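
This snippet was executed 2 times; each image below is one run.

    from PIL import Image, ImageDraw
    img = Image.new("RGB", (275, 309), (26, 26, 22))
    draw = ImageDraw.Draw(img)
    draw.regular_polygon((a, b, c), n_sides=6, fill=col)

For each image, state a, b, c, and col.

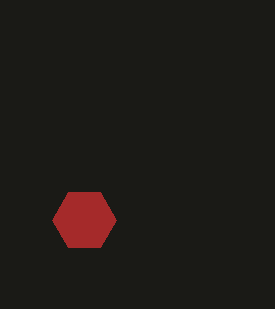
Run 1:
a = 84
b = 220
c = 32
col = 'brown'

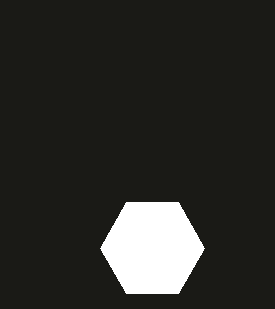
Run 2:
a = 152; b = 248; c = 52; col = 'white'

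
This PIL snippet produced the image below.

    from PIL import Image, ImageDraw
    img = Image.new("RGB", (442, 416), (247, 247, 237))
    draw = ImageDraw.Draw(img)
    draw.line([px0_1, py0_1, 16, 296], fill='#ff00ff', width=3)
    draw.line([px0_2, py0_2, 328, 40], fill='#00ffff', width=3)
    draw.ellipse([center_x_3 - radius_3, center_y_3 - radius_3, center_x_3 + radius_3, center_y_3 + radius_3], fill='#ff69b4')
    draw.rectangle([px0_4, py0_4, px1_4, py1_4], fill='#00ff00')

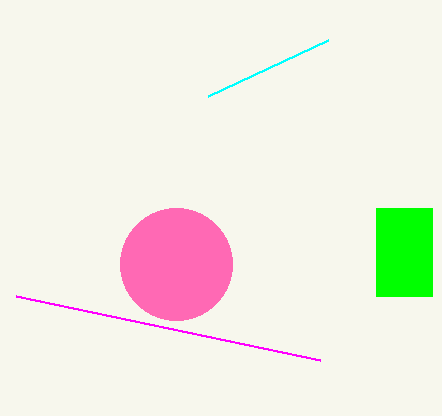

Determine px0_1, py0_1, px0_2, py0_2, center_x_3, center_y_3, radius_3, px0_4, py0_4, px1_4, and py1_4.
px0_1 = 320
py0_1 = 360
px0_2 = 208
py0_2 = 96
center_x_3 = 176
center_y_3 = 264
radius_3 = 56
px0_4 = 376
py0_4 = 208
px1_4 = 432
py1_4 = 296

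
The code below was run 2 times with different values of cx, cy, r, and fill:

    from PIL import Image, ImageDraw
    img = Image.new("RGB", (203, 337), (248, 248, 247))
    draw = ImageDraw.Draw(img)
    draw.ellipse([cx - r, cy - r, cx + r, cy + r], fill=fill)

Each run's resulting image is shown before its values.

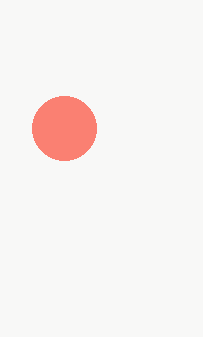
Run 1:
cx = 64
cy = 128
r = 32
fill = 'salmon'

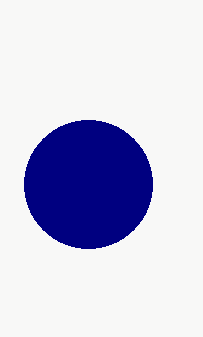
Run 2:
cx = 88, cy = 184, r = 64, fill = 'navy'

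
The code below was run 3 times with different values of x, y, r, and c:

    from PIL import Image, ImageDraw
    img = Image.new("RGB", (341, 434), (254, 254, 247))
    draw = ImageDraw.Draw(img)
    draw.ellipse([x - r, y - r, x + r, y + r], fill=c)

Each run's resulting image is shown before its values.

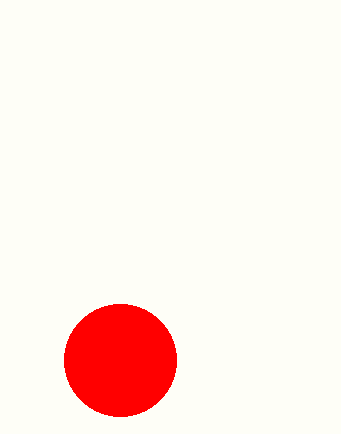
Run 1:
x = 120; y = 360; r = 56; c = 'red'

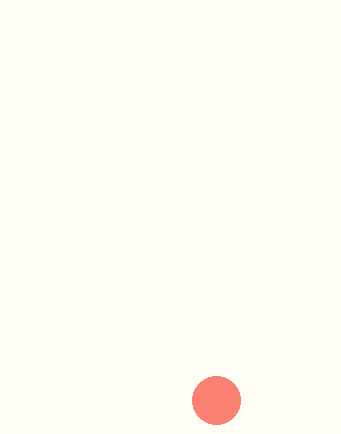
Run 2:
x = 216, y = 400, r = 24, c = 'salmon'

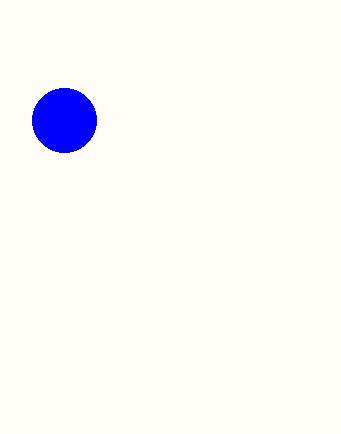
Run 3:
x = 64, y = 120, r = 32, c = 'blue'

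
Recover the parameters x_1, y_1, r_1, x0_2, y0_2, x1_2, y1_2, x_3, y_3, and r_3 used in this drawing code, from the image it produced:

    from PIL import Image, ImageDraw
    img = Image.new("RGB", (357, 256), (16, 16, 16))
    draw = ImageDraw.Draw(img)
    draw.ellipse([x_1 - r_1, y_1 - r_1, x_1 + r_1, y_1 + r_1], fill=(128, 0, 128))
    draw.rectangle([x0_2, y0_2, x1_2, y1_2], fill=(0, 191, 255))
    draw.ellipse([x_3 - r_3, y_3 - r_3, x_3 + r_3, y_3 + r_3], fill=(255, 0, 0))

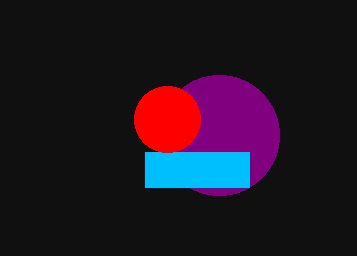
x_1 = 219; y_1 = 135; r_1 = 60; x0_2 = 145; y0_2 = 152; x1_2 = 249; y1_2 = 187; x_3 = 167; y_3 = 119; r_3 = 33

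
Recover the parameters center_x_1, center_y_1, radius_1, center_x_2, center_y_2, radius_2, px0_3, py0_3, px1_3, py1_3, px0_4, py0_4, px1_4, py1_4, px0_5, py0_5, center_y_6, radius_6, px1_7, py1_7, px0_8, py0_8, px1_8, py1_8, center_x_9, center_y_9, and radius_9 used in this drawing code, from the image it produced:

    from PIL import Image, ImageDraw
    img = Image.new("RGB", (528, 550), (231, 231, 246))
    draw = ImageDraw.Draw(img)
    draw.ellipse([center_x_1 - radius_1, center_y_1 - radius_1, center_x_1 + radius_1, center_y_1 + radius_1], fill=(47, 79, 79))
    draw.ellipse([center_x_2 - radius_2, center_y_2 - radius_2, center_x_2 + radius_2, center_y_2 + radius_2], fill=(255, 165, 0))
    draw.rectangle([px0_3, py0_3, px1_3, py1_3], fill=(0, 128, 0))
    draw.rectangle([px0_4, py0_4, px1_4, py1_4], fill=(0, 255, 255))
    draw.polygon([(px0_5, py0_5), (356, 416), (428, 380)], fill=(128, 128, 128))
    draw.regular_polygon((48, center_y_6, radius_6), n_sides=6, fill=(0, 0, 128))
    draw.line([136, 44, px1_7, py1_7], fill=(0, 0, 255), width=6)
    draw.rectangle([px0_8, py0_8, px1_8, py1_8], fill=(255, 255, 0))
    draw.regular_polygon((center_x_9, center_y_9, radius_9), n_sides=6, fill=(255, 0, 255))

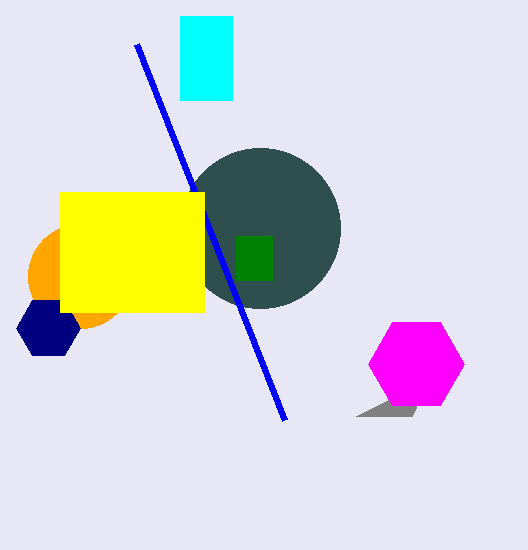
center_x_1 = 260, center_y_1 = 228, radius_1 = 80, center_x_2 = 80, center_y_2 = 276, radius_2 = 52, px0_3 = 236, py0_3 = 236, px1_3 = 272, py1_3 = 280, px0_4 = 180, py0_4 = 16, px1_4 = 232, py1_4 = 100, px0_5 = 412, py0_5 = 416, center_y_6 = 328, radius_6 = 32, px1_7 = 284, py1_7 = 420, px0_8 = 60, py0_8 = 192, px1_8 = 204, py1_8 = 312, center_x_9 = 416, center_y_9 = 364, radius_9 = 48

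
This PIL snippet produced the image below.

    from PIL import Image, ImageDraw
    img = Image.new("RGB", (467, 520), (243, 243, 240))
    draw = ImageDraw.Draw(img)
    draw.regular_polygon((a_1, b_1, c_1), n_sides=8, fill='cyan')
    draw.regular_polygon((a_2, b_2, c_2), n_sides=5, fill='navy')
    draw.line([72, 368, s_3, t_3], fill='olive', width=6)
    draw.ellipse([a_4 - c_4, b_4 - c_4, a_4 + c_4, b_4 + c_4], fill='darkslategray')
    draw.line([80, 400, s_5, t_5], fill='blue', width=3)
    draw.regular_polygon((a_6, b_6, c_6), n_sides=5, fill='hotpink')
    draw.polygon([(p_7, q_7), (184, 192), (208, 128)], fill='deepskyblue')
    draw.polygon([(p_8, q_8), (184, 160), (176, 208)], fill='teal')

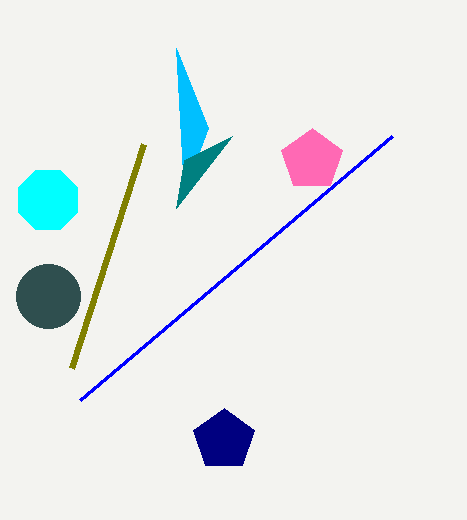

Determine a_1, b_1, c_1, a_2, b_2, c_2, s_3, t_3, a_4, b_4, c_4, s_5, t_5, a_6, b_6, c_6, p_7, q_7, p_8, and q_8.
a_1 = 48; b_1 = 200; c_1 = 32; a_2 = 224; b_2 = 440; c_2 = 32; s_3 = 144; t_3 = 144; a_4 = 48; b_4 = 296; c_4 = 32; s_5 = 392; t_5 = 136; a_6 = 312; b_6 = 160; c_6 = 32; p_7 = 176; q_7 = 48; p_8 = 232; q_8 = 136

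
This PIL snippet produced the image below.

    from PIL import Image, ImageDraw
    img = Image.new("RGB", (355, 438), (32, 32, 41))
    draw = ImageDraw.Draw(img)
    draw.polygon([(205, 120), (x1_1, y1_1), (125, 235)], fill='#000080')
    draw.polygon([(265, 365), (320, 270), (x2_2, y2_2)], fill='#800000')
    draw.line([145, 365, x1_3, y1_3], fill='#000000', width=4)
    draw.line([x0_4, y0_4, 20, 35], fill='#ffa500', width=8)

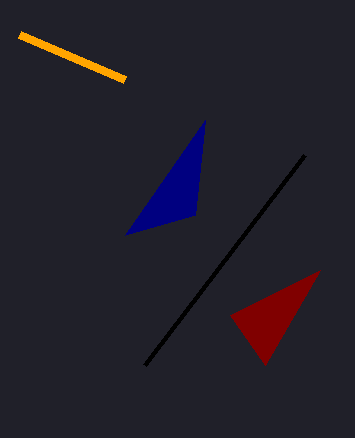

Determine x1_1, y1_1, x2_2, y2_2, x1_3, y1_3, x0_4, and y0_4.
x1_1 = 195, y1_1 = 215, x2_2 = 230, y2_2 = 315, x1_3 = 305, y1_3 = 155, x0_4 = 125, y0_4 = 80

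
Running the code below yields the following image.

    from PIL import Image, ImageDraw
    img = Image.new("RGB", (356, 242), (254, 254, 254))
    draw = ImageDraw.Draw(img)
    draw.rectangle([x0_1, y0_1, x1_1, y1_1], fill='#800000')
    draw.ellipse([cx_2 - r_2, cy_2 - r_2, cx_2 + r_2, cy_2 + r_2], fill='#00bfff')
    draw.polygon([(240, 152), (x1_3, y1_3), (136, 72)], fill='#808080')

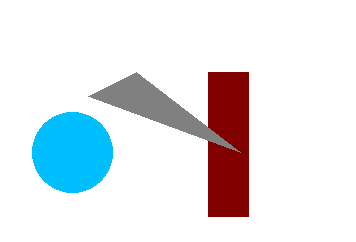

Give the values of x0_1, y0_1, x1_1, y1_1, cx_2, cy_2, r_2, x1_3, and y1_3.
x0_1 = 208; y0_1 = 72; x1_1 = 248; y1_1 = 216; cx_2 = 72; cy_2 = 152; r_2 = 40; x1_3 = 88; y1_3 = 96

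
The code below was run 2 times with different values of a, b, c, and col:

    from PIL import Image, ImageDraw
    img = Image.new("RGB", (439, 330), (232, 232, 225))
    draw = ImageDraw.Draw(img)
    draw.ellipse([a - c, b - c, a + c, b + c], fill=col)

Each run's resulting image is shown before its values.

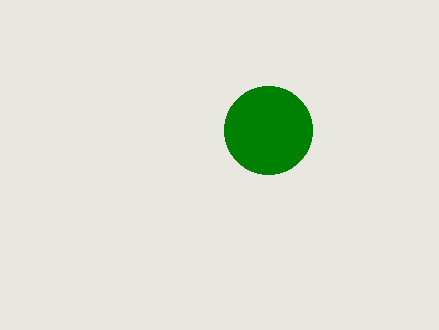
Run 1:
a = 268, b = 130, c = 44, col = 'green'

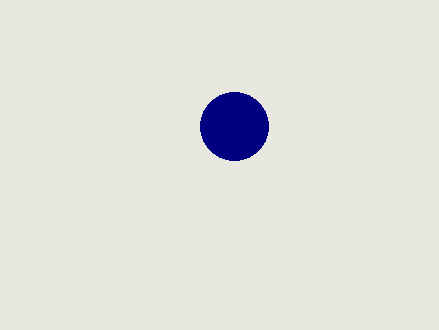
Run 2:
a = 234, b = 126, c = 34, col = 'navy'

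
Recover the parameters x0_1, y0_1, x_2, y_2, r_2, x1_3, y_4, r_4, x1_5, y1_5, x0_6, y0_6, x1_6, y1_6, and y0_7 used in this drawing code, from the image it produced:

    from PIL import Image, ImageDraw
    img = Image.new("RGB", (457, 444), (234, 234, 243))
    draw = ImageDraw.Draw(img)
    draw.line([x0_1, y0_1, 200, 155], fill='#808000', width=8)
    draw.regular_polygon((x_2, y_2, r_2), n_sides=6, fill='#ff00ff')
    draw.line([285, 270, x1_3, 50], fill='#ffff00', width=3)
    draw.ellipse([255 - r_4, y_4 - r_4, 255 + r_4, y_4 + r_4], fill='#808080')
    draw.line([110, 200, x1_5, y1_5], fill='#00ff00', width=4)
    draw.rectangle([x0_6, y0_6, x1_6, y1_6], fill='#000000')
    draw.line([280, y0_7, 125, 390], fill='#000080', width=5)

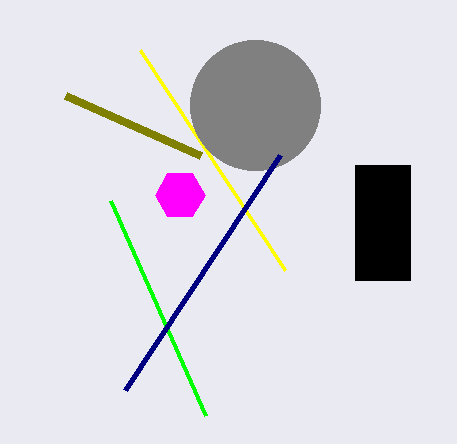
x0_1 = 65
y0_1 = 95
x_2 = 180
y_2 = 195
r_2 = 25
x1_3 = 140
y_4 = 105
r_4 = 65
x1_5 = 205
y1_5 = 415
x0_6 = 355
y0_6 = 165
x1_6 = 410
y1_6 = 280
y0_7 = 155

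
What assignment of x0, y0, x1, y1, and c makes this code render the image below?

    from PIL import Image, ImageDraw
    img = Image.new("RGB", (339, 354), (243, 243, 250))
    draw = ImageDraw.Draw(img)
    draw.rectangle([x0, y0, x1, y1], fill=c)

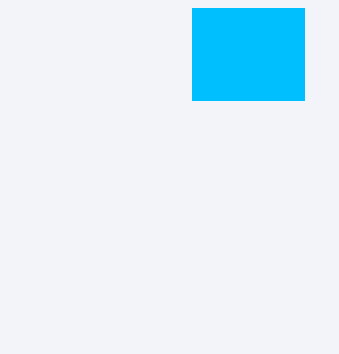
x0 = 192, y0 = 8, x1 = 304, y1 = 100, c = 'deepskyblue'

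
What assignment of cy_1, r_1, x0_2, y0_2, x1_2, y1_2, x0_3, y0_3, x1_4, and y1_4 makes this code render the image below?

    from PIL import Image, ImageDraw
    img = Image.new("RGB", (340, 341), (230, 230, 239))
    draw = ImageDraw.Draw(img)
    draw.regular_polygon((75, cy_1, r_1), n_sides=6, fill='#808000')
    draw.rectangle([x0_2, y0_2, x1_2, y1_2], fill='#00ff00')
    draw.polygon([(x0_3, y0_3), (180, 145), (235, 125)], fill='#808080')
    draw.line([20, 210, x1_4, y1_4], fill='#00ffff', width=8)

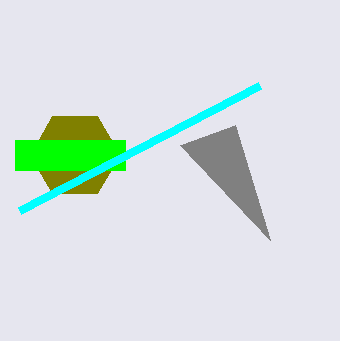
cy_1 = 155
r_1 = 45
x0_2 = 15
y0_2 = 140
x1_2 = 125
y1_2 = 170
x0_3 = 270
y0_3 = 240
x1_4 = 260
y1_4 = 85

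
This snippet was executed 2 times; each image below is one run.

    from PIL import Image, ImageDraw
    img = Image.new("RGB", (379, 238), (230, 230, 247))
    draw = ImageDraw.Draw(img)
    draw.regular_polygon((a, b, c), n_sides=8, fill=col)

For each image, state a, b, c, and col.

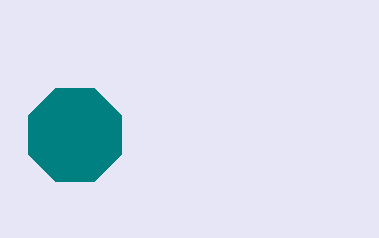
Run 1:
a = 75; b = 135; c = 50; col = 'teal'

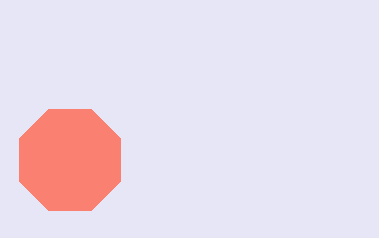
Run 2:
a = 70
b = 160
c = 55
col = 'salmon'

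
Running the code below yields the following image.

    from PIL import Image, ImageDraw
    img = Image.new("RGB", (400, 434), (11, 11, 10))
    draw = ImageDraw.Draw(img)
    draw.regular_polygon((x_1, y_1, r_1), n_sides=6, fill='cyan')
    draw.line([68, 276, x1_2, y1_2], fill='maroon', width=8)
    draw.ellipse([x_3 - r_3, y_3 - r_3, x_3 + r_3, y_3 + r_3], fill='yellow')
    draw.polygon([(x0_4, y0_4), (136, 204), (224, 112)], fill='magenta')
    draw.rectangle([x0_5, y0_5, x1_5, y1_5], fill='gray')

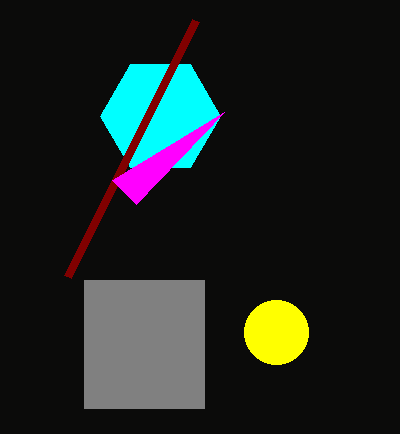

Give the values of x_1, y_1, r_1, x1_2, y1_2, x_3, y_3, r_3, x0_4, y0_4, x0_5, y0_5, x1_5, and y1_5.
x_1 = 160; y_1 = 116; r_1 = 60; x1_2 = 196; y1_2 = 20; x_3 = 276; y_3 = 332; r_3 = 32; x0_4 = 112; y0_4 = 180; x0_5 = 84; y0_5 = 280; x1_5 = 204; y1_5 = 408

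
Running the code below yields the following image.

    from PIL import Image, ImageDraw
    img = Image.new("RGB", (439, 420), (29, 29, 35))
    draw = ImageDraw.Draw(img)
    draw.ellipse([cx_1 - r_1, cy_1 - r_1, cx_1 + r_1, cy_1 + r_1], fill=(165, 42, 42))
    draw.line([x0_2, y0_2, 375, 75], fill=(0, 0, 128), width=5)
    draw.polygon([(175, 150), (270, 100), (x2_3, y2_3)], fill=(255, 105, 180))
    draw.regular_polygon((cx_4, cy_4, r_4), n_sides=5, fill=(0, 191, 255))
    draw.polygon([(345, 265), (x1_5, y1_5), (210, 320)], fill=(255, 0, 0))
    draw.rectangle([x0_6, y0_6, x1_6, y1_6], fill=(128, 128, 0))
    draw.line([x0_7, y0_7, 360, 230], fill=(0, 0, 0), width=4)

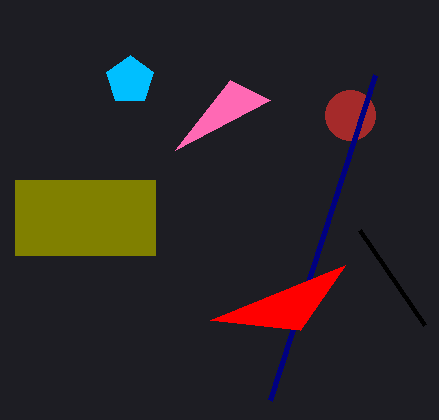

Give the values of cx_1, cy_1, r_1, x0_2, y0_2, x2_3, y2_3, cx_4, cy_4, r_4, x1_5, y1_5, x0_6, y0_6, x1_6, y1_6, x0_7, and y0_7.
cx_1 = 350; cy_1 = 115; r_1 = 25; x0_2 = 270; y0_2 = 400; x2_3 = 230; y2_3 = 80; cx_4 = 130; cy_4 = 80; r_4 = 25; x1_5 = 300; y1_5 = 330; x0_6 = 15; y0_6 = 180; x1_6 = 155; y1_6 = 255; x0_7 = 425; y0_7 = 325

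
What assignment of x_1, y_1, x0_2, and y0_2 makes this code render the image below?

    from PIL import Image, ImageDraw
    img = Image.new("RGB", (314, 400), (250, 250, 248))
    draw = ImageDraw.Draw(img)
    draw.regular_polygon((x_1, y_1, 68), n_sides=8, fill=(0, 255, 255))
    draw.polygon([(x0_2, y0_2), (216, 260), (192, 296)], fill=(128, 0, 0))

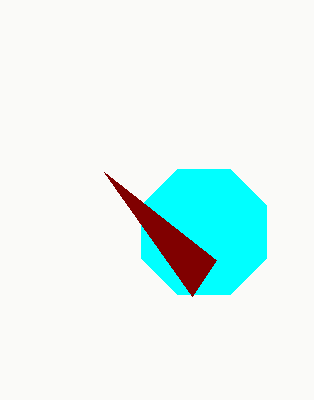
x_1 = 204
y_1 = 232
x0_2 = 104
y0_2 = 172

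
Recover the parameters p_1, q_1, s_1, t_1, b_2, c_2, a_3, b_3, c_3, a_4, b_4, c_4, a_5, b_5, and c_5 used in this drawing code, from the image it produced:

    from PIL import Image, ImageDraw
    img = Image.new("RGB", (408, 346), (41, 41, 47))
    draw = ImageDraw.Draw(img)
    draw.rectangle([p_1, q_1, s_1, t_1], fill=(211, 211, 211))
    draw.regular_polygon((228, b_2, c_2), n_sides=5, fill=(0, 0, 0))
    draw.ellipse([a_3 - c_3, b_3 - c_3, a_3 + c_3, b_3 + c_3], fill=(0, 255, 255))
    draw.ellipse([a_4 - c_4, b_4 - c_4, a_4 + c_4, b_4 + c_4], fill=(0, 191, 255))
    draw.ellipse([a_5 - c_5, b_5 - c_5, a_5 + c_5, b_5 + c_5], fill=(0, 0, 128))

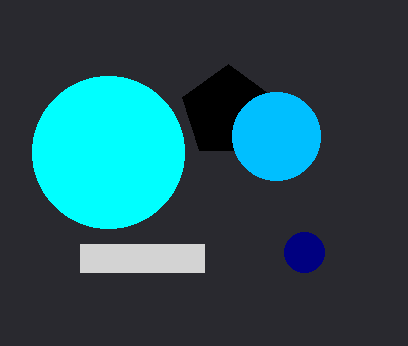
p_1 = 80, q_1 = 244, s_1 = 204, t_1 = 272, b_2 = 112, c_2 = 48, a_3 = 108, b_3 = 152, c_3 = 76, a_4 = 276, b_4 = 136, c_4 = 44, a_5 = 304, b_5 = 252, c_5 = 20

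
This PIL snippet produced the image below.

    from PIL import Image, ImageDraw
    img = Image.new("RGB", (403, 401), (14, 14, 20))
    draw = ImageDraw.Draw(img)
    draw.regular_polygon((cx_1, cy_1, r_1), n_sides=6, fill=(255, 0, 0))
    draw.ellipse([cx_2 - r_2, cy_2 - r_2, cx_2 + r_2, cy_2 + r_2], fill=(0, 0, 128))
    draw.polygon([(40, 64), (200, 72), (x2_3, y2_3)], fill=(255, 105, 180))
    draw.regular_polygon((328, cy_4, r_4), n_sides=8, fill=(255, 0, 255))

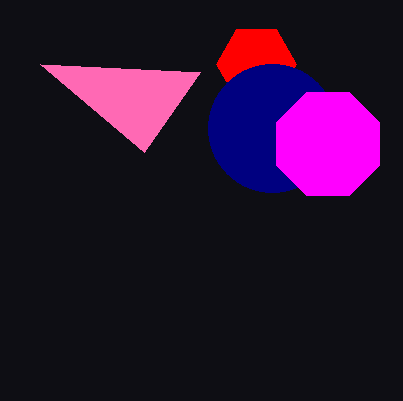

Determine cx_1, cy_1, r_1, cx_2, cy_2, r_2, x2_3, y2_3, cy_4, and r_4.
cx_1 = 256, cy_1 = 64, r_1 = 40, cx_2 = 272, cy_2 = 128, r_2 = 64, x2_3 = 144, y2_3 = 152, cy_4 = 144, r_4 = 56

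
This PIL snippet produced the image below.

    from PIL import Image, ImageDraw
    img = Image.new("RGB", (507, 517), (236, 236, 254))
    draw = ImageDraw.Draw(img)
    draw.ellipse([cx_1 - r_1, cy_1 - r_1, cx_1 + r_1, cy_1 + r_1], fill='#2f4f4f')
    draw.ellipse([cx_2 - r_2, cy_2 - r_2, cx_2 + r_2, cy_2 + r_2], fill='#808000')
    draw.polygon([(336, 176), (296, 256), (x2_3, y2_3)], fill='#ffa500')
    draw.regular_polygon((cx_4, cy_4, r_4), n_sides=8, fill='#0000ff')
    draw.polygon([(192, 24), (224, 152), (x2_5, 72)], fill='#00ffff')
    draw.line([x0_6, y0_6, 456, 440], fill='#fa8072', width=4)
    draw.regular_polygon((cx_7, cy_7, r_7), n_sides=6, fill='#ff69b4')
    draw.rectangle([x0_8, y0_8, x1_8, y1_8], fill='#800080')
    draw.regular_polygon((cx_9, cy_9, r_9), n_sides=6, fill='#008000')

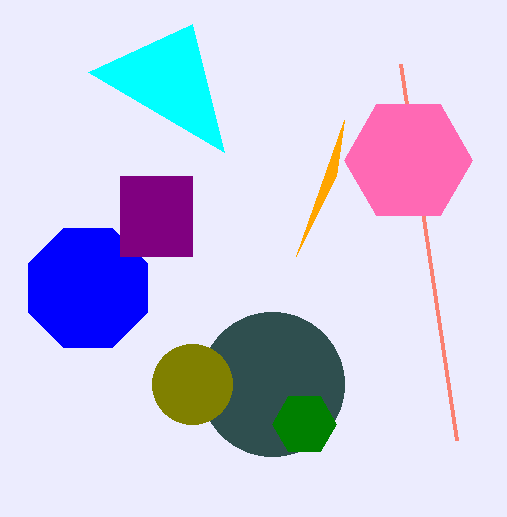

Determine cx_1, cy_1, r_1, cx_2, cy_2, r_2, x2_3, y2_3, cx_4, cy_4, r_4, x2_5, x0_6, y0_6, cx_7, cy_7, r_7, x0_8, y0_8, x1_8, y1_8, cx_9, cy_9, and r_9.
cx_1 = 272
cy_1 = 384
r_1 = 72
cx_2 = 192
cy_2 = 384
r_2 = 40
x2_3 = 344
y2_3 = 120
cx_4 = 88
cy_4 = 288
r_4 = 64
x2_5 = 88
x0_6 = 400
y0_6 = 64
cx_7 = 408
cy_7 = 160
r_7 = 64
x0_8 = 120
y0_8 = 176
x1_8 = 192
y1_8 = 256
cx_9 = 304
cy_9 = 424
r_9 = 32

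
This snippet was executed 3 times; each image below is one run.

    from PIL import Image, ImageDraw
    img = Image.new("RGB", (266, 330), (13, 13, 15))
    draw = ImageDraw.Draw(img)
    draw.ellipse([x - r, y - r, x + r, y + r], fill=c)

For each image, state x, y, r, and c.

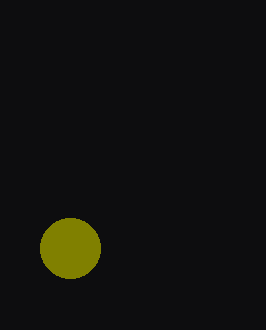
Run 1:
x = 70, y = 248, r = 30, c = 'olive'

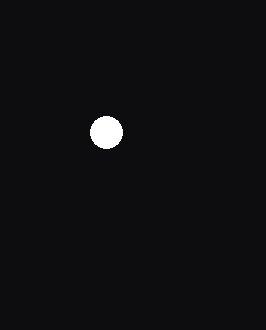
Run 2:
x = 106; y = 132; r = 16; c = 'white'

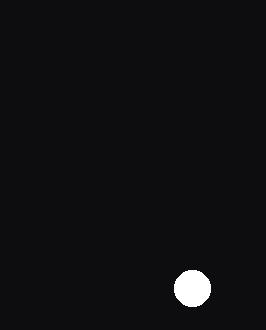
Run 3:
x = 192, y = 288, r = 18, c = 'white'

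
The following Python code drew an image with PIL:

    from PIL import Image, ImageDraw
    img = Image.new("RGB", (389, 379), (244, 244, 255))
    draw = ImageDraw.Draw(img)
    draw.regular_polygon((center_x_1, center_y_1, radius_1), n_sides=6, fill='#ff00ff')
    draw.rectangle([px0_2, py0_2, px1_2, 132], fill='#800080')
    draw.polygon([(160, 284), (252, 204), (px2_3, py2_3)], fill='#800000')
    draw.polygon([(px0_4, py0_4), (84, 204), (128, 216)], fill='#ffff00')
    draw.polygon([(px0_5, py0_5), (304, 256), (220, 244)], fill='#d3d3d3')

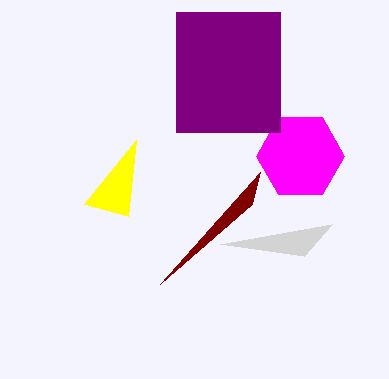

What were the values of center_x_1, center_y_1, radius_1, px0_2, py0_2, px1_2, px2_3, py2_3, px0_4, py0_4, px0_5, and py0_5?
center_x_1 = 300, center_y_1 = 156, radius_1 = 44, px0_2 = 176, py0_2 = 12, px1_2 = 280, px2_3 = 260, py2_3 = 172, px0_4 = 136, py0_4 = 140, px0_5 = 332, py0_5 = 224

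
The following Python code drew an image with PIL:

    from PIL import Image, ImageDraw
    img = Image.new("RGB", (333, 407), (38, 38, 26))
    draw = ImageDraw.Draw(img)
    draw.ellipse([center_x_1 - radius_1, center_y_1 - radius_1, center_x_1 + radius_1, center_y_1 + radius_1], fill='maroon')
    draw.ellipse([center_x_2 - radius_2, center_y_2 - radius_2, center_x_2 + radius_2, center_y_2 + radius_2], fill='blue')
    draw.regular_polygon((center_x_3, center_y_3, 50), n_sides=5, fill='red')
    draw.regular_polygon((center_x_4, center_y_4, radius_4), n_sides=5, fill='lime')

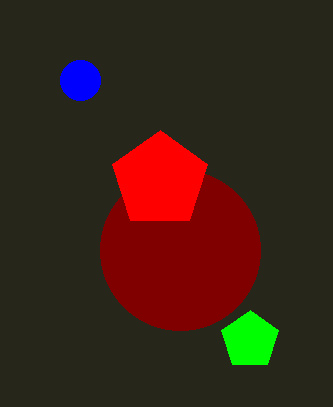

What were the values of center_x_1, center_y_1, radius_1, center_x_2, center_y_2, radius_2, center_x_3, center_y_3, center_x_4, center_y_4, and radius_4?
center_x_1 = 180; center_y_1 = 250; radius_1 = 80; center_x_2 = 80; center_y_2 = 80; radius_2 = 20; center_x_3 = 160; center_y_3 = 180; center_x_4 = 250; center_y_4 = 340; radius_4 = 30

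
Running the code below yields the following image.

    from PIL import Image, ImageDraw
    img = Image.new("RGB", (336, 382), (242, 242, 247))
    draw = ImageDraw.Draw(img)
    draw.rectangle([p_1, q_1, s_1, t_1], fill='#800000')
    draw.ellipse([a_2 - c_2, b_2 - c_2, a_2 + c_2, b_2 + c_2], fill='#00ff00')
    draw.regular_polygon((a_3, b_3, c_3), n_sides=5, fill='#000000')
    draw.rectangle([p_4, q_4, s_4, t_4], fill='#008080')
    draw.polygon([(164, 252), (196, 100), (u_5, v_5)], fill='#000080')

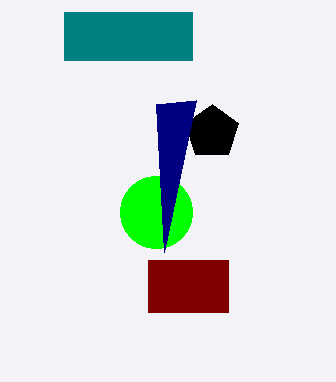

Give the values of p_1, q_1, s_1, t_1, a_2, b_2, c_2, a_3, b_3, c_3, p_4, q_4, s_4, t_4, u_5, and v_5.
p_1 = 148
q_1 = 260
s_1 = 228
t_1 = 312
a_2 = 156
b_2 = 212
c_2 = 36
a_3 = 212
b_3 = 132
c_3 = 28
p_4 = 64
q_4 = 12
s_4 = 192
t_4 = 60
u_5 = 156
v_5 = 104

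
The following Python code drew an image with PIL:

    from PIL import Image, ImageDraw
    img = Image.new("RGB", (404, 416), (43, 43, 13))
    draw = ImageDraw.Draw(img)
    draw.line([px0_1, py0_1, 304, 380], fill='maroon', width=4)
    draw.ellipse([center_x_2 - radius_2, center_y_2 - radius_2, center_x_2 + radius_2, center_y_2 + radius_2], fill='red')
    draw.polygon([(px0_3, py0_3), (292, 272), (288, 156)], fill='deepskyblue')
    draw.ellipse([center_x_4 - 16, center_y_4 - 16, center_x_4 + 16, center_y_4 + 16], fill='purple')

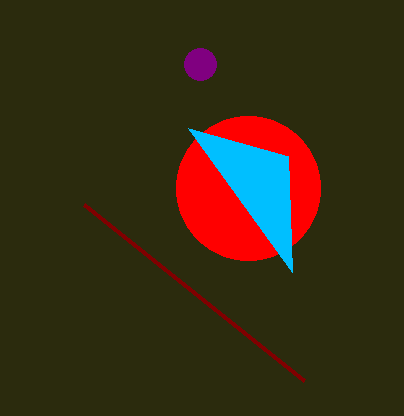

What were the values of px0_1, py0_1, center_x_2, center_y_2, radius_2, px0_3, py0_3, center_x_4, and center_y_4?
px0_1 = 84
py0_1 = 204
center_x_2 = 248
center_y_2 = 188
radius_2 = 72
px0_3 = 188
py0_3 = 128
center_x_4 = 200
center_y_4 = 64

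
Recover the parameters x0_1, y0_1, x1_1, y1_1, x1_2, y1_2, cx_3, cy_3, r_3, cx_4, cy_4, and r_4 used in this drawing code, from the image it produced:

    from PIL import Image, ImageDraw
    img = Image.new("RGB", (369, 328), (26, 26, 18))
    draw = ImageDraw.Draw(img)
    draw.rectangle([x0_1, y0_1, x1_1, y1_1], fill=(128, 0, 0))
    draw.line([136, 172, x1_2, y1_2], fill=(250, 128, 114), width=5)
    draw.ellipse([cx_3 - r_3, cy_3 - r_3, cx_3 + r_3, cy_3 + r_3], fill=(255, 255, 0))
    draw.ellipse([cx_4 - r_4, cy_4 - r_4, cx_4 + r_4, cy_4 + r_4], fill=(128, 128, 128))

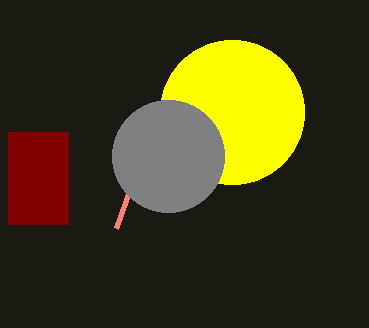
x0_1 = 8; y0_1 = 132; x1_1 = 68; y1_1 = 224; x1_2 = 116; y1_2 = 228; cx_3 = 232; cy_3 = 112; r_3 = 72; cx_4 = 168; cy_4 = 156; r_4 = 56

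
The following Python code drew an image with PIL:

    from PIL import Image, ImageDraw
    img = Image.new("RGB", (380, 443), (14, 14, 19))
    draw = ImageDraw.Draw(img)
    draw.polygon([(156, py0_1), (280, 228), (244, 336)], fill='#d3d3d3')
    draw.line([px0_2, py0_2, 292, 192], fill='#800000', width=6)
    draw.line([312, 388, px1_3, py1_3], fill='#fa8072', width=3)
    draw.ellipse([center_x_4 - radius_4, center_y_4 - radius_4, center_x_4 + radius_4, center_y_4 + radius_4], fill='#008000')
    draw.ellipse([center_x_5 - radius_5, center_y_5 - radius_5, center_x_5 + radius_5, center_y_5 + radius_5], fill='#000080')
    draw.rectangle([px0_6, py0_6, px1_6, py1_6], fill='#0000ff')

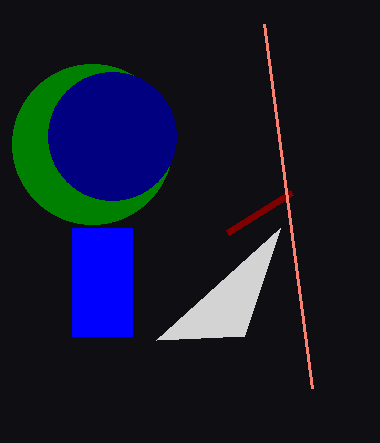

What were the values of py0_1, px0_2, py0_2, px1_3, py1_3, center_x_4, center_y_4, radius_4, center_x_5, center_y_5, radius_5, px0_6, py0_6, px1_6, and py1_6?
py0_1 = 340, px0_2 = 228, py0_2 = 232, px1_3 = 264, py1_3 = 24, center_x_4 = 92, center_y_4 = 144, radius_4 = 80, center_x_5 = 112, center_y_5 = 136, radius_5 = 64, px0_6 = 72, py0_6 = 228, px1_6 = 132, py1_6 = 336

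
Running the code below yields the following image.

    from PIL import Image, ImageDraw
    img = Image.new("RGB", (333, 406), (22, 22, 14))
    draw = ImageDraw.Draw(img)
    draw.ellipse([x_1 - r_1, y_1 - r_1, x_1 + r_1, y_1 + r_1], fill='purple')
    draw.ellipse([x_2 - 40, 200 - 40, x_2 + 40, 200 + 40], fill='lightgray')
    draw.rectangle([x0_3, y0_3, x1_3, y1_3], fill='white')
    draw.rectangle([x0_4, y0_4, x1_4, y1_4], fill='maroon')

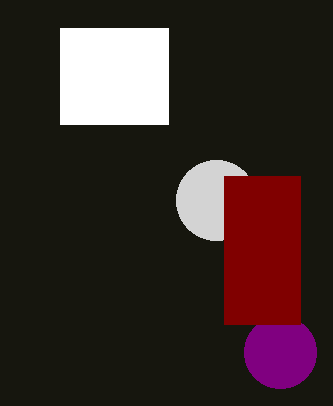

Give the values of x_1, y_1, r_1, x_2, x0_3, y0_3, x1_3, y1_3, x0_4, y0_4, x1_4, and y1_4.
x_1 = 280
y_1 = 352
r_1 = 36
x_2 = 216
x0_3 = 60
y0_3 = 28
x1_3 = 168
y1_3 = 124
x0_4 = 224
y0_4 = 176
x1_4 = 300
y1_4 = 324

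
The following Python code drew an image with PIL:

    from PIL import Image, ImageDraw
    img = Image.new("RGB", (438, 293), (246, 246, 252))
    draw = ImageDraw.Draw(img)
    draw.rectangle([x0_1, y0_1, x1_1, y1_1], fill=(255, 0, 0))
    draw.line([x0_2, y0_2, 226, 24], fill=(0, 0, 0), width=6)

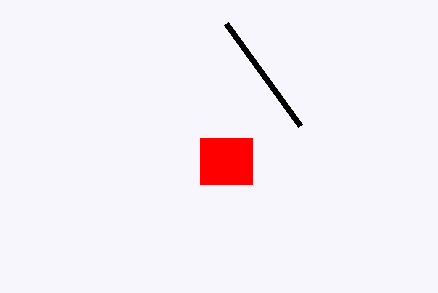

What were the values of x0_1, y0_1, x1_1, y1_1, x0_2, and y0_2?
x0_1 = 200, y0_1 = 138, x1_1 = 252, y1_1 = 184, x0_2 = 300, y0_2 = 126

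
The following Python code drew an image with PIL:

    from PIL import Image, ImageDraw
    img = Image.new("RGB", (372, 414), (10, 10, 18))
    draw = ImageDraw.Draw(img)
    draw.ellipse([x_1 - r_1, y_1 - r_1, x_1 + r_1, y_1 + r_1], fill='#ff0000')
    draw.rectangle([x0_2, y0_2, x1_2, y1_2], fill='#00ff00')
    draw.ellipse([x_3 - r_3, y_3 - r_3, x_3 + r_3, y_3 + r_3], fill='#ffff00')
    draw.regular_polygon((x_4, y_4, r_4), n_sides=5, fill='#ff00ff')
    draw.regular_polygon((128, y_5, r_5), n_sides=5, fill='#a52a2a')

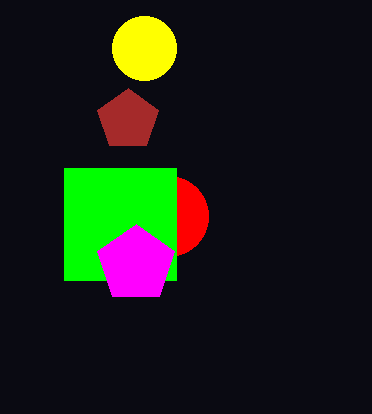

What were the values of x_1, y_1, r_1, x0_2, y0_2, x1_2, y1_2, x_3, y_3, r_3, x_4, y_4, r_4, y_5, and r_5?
x_1 = 168
y_1 = 216
r_1 = 40
x0_2 = 64
y0_2 = 168
x1_2 = 176
y1_2 = 280
x_3 = 144
y_3 = 48
r_3 = 32
x_4 = 136
y_4 = 264
r_4 = 40
y_5 = 120
r_5 = 32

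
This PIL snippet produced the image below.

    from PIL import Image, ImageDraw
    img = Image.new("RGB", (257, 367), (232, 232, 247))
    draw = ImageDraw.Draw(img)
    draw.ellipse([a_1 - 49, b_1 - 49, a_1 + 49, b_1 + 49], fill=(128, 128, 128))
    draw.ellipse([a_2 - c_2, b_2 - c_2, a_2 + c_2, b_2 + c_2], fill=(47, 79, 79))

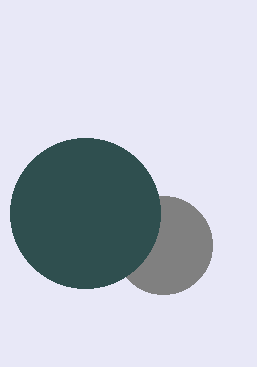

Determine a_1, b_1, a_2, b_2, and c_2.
a_1 = 163, b_1 = 245, a_2 = 85, b_2 = 213, c_2 = 75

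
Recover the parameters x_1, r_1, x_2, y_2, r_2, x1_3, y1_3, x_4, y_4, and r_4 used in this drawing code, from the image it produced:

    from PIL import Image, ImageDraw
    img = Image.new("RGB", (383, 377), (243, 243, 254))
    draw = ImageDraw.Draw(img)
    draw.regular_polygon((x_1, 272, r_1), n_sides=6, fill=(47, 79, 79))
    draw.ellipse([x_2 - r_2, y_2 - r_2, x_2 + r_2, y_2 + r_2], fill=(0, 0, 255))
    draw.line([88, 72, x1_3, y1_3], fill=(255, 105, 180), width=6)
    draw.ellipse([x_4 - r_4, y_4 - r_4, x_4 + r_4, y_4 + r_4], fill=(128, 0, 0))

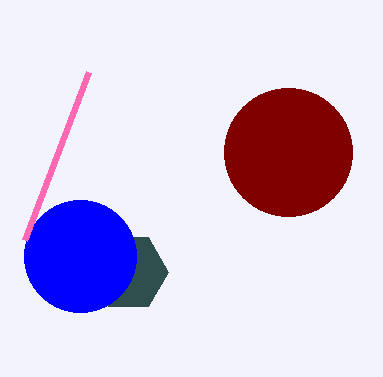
x_1 = 128, r_1 = 40, x_2 = 80, y_2 = 256, r_2 = 56, x1_3 = 24, y1_3 = 240, x_4 = 288, y_4 = 152, r_4 = 64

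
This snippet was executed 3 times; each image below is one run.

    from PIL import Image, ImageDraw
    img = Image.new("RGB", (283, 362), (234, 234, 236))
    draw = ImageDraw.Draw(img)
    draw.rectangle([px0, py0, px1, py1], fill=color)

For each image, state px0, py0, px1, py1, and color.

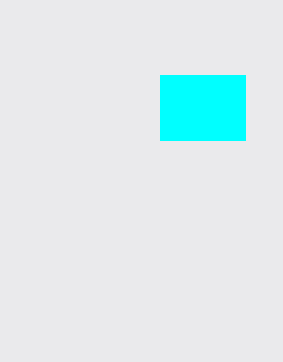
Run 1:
px0 = 160, py0 = 75, px1 = 245, py1 = 140, color = 'cyan'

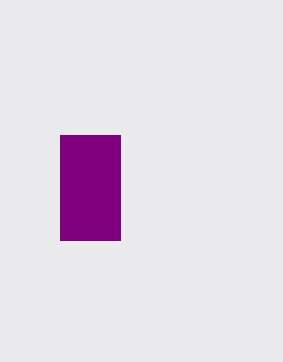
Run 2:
px0 = 60
py0 = 135
px1 = 120
py1 = 240
color = 'purple'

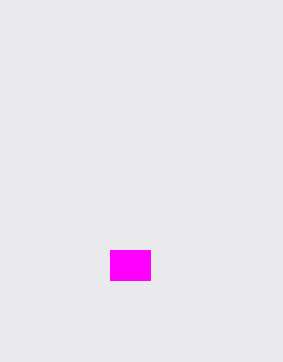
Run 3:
px0 = 110
py0 = 250
px1 = 150
py1 = 280
color = 'magenta'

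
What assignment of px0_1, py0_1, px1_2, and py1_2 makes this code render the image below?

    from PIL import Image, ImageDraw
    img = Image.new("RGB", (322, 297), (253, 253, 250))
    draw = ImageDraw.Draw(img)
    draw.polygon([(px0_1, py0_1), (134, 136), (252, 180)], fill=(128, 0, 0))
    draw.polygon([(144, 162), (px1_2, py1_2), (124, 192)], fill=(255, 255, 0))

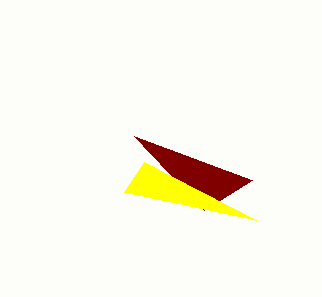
px0_1 = 204, py0_1 = 210, px1_2 = 256, py1_2 = 220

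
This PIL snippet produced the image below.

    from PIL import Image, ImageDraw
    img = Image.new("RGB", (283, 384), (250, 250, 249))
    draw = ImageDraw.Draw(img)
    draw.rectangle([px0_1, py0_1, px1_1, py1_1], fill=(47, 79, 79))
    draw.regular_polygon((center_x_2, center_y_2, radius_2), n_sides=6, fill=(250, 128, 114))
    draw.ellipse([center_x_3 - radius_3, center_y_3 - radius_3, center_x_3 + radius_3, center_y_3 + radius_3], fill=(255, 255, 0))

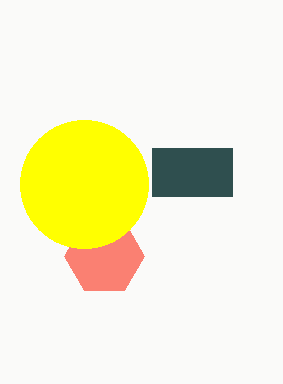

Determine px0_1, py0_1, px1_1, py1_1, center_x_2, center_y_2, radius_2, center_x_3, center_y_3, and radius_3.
px0_1 = 152, py0_1 = 148, px1_1 = 232, py1_1 = 196, center_x_2 = 104, center_y_2 = 256, radius_2 = 40, center_x_3 = 84, center_y_3 = 184, radius_3 = 64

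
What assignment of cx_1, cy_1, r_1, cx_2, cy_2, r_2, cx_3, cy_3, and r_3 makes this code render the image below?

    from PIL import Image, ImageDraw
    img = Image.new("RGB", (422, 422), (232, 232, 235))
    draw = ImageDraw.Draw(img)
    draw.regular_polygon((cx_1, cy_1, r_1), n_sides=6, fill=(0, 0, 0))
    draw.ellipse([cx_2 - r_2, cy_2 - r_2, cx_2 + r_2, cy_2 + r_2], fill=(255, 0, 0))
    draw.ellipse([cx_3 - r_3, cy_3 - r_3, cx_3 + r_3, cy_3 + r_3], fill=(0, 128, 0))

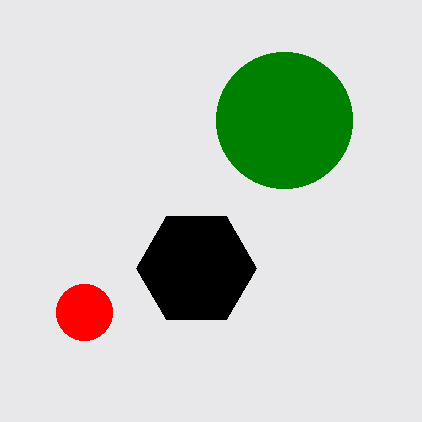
cx_1 = 196
cy_1 = 268
r_1 = 60
cx_2 = 84
cy_2 = 312
r_2 = 28
cx_3 = 284
cy_3 = 120
r_3 = 68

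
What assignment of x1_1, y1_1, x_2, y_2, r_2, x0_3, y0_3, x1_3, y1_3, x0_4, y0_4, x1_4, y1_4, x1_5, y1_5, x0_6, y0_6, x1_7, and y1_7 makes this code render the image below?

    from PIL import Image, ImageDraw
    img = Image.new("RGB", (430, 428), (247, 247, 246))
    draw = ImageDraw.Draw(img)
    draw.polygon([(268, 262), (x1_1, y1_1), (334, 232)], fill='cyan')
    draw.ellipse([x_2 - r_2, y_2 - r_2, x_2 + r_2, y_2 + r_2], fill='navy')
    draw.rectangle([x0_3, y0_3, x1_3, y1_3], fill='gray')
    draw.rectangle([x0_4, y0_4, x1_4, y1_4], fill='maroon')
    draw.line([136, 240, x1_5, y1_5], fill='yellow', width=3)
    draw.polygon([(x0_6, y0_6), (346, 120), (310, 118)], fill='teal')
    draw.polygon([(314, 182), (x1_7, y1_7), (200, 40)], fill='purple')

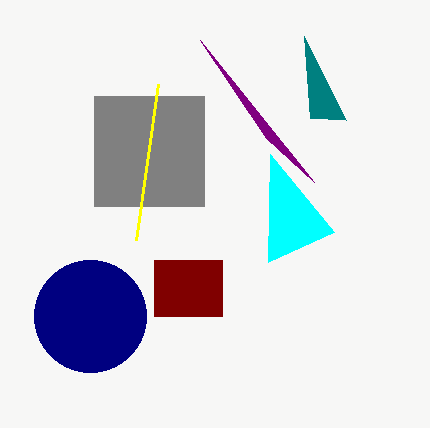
x1_1 = 270
y1_1 = 154
x_2 = 90
y_2 = 316
r_2 = 56
x0_3 = 94
y0_3 = 96
x1_3 = 204
y1_3 = 206
x0_4 = 154
y0_4 = 260
x1_4 = 222
y1_4 = 316
x1_5 = 158
y1_5 = 84
x0_6 = 304
y0_6 = 36
x1_7 = 266
y1_7 = 138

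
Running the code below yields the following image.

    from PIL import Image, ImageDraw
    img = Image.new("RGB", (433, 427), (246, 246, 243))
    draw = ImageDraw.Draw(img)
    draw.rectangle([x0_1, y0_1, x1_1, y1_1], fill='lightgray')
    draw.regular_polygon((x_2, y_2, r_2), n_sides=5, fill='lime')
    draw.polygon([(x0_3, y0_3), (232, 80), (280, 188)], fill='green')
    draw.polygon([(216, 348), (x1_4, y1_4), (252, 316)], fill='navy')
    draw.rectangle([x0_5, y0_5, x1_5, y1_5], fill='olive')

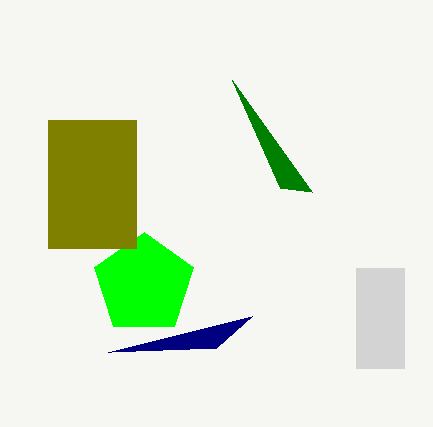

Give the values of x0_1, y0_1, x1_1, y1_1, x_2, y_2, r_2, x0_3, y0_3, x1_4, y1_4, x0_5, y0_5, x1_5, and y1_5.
x0_1 = 356
y0_1 = 268
x1_1 = 404
y1_1 = 368
x_2 = 144
y_2 = 284
r_2 = 52
x0_3 = 312
y0_3 = 192
x1_4 = 108
y1_4 = 352
x0_5 = 48
y0_5 = 120
x1_5 = 136
y1_5 = 248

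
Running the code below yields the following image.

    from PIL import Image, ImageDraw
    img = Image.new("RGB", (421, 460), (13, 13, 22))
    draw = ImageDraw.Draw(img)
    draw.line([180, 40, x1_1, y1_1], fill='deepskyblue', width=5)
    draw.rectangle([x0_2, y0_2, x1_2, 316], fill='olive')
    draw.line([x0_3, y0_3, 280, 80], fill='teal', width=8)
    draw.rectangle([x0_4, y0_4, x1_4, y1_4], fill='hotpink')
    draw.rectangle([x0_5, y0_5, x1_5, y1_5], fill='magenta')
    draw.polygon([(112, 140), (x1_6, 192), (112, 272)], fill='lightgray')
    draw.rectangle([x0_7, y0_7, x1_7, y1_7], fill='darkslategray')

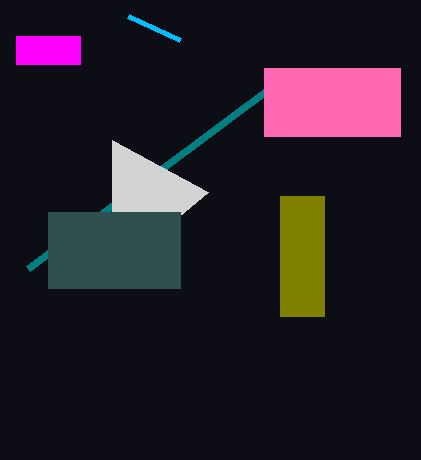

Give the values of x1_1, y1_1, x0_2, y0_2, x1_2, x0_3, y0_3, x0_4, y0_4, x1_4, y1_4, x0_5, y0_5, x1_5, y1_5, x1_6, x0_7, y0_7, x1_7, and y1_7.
x1_1 = 128; y1_1 = 16; x0_2 = 280; y0_2 = 196; x1_2 = 324; x0_3 = 28; y0_3 = 268; x0_4 = 264; y0_4 = 68; x1_4 = 400; y1_4 = 136; x0_5 = 16; y0_5 = 36; x1_5 = 80; y1_5 = 64; x1_6 = 208; x0_7 = 48; y0_7 = 212; x1_7 = 180; y1_7 = 288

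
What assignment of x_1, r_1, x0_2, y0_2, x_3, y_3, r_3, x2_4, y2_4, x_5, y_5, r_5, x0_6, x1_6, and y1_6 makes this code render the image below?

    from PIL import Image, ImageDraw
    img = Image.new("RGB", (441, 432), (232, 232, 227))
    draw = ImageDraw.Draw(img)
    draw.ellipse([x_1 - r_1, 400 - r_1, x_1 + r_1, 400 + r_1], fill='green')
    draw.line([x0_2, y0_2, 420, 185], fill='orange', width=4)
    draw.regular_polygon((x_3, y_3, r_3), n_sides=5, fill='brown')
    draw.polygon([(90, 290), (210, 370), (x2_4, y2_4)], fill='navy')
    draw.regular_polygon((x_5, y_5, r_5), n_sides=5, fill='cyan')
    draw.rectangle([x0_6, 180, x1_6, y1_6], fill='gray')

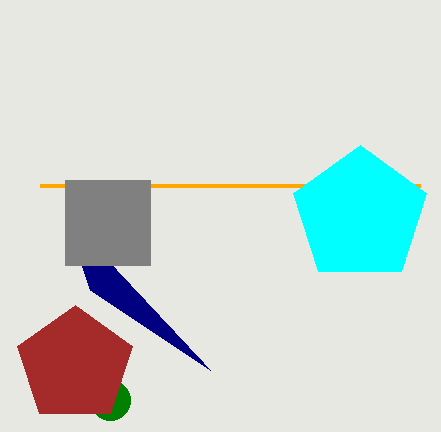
x_1 = 110; r_1 = 20; x0_2 = 40; y0_2 = 185; x_3 = 75; y_3 = 365; r_3 = 60; x2_4 = 65; y2_4 = 215; x_5 = 360; y_5 = 215; r_5 = 70; x0_6 = 65; x1_6 = 150; y1_6 = 265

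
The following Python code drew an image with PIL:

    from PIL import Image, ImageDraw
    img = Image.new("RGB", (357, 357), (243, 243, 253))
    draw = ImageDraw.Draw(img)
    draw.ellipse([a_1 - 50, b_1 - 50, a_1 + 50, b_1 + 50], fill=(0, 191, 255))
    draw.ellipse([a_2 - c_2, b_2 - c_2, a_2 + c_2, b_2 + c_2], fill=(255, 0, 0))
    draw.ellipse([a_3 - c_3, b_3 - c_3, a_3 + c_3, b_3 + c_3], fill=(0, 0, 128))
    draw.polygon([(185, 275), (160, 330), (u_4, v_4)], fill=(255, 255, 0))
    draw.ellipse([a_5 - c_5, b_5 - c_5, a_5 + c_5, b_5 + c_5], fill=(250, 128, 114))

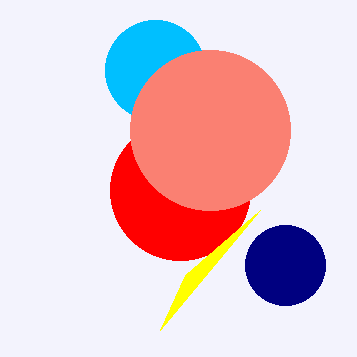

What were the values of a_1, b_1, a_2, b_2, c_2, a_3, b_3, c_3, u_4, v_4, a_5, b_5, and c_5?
a_1 = 155, b_1 = 70, a_2 = 180, b_2 = 190, c_2 = 70, a_3 = 285, b_3 = 265, c_3 = 40, u_4 = 260, v_4 = 210, a_5 = 210, b_5 = 130, c_5 = 80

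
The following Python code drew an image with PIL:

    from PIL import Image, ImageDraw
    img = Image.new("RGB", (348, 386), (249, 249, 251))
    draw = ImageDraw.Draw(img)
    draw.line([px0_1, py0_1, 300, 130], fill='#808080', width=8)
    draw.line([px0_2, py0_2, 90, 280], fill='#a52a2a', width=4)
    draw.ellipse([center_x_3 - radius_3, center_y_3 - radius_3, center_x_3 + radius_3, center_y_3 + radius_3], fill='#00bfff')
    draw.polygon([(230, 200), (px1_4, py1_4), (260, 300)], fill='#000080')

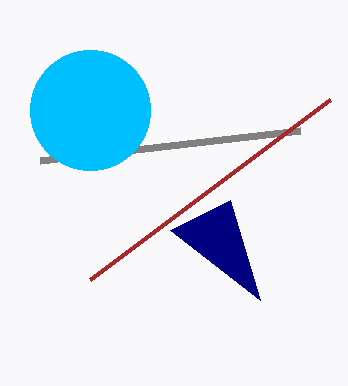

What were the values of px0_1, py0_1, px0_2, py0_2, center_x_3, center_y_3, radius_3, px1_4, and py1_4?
px0_1 = 40
py0_1 = 160
px0_2 = 330
py0_2 = 100
center_x_3 = 90
center_y_3 = 110
radius_3 = 60
px1_4 = 170
py1_4 = 230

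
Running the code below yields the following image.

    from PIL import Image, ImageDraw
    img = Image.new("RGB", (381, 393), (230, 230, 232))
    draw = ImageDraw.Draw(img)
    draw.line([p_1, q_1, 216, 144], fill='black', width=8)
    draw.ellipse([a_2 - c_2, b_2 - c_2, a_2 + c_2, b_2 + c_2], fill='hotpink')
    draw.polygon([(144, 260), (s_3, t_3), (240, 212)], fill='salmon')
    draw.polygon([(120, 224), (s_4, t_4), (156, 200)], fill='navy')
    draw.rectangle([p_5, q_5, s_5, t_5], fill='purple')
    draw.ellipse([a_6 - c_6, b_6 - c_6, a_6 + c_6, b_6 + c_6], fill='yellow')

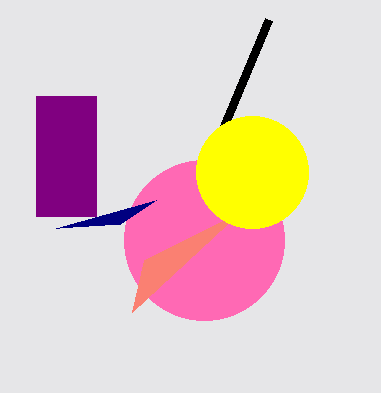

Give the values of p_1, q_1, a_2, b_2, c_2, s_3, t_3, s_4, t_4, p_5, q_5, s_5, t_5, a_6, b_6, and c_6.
p_1 = 268, q_1 = 20, a_2 = 204, b_2 = 240, c_2 = 80, s_3 = 132, t_3 = 312, s_4 = 56, t_4 = 228, p_5 = 36, q_5 = 96, s_5 = 96, t_5 = 216, a_6 = 252, b_6 = 172, c_6 = 56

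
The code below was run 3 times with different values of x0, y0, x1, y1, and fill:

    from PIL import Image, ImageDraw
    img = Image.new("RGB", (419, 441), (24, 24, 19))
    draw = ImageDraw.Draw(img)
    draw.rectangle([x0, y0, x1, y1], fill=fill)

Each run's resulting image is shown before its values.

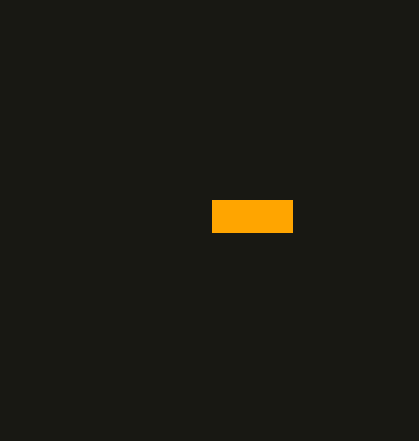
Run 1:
x0 = 212, y0 = 200, x1 = 292, y1 = 232, fill = 'orange'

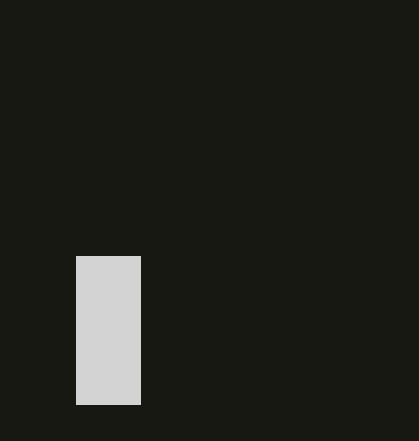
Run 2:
x0 = 76
y0 = 256
x1 = 140
y1 = 404
fill = 'lightgray'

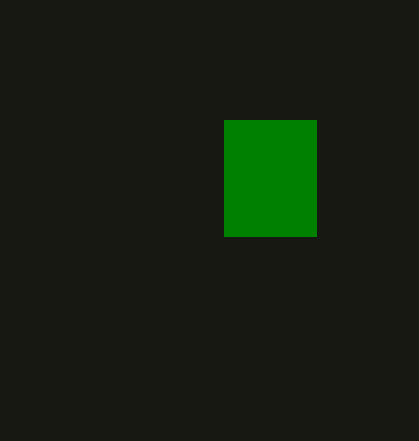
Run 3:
x0 = 224; y0 = 120; x1 = 316; y1 = 236; fill = 'green'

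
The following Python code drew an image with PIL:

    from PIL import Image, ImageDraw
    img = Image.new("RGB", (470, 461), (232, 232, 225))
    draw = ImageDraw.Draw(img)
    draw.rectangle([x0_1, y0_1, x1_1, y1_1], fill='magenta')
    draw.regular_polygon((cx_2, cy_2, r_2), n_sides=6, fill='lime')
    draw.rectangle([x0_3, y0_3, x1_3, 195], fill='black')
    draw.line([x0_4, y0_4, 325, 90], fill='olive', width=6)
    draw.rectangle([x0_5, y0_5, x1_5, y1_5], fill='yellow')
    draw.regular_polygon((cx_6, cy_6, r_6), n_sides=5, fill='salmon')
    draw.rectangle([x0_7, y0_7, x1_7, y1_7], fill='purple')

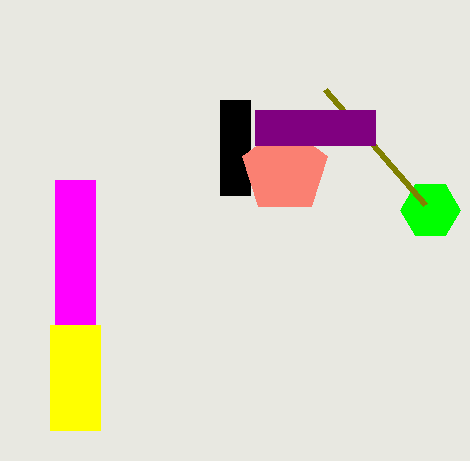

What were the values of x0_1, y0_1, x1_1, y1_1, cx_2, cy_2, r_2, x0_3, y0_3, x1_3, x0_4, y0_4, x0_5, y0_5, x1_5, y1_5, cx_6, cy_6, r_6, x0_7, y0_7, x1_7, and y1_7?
x0_1 = 55, y0_1 = 180, x1_1 = 95, y1_1 = 325, cx_2 = 430, cy_2 = 210, r_2 = 30, x0_3 = 220, y0_3 = 100, x1_3 = 250, x0_4 = 425, y0_4 = 205, x0_5 = 50, y0_5 = 325, x1_5 = 100, y1_5 = 430, cx_6 = 285, cy_6 = 170, r_6 = 45, x0_7 = 255, y0_7 = 110, x1_7 = 375, y1_7 = 145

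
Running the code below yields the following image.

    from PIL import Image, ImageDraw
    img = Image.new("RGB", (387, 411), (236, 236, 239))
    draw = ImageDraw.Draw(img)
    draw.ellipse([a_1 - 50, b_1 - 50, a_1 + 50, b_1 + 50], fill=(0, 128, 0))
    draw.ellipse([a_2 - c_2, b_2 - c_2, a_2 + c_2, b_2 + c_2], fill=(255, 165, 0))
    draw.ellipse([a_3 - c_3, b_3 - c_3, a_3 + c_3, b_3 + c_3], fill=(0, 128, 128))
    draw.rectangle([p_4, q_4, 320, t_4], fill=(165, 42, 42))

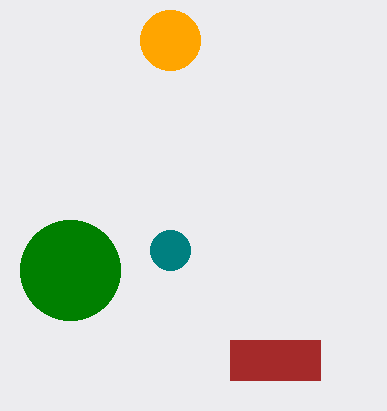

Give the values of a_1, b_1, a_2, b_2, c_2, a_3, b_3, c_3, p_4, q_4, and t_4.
a_1 = 70; b_1 = 270; a_2 = 170; b_2 = 40; c_2 = 30; a_3 = 170; b_3 = 250; c_3 = 20; p_4 = 230; q_4 = 340; t_4 = 380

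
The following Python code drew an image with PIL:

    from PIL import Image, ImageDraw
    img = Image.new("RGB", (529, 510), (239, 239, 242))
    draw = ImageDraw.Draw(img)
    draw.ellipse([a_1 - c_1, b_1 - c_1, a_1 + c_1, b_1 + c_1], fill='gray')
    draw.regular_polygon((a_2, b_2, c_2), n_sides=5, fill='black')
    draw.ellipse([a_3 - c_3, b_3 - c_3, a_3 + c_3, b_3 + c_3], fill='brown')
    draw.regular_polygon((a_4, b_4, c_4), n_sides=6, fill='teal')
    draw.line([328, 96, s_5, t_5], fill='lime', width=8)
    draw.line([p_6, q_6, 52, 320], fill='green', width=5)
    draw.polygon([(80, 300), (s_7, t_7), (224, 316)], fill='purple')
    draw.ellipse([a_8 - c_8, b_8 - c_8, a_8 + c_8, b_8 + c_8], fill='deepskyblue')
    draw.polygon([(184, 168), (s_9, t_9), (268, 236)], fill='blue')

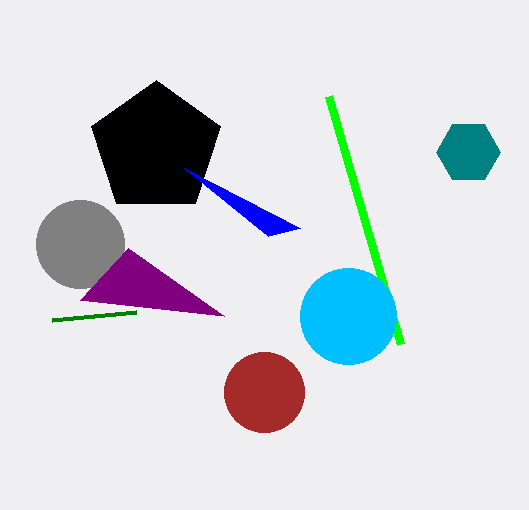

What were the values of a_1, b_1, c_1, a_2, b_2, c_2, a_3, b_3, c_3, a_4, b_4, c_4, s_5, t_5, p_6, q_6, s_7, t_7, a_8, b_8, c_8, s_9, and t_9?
a_1 = 80, b_1 = 244, c_1 = 44, a_2 = 156, b_2 = 148, c_2 = 68, a_3 = 264, b_3 = 392, c_3 = 40, a_4 = 468, b_4 = 152, c_4 = 32, s_5 = 400, t_5 = 344, p_6 = 136, q_6 = 312, s_7 = 128, t_7 = 248, a_8 = 348, b_8 = 316, c_8 = 48, s_9 = 300, t_9 = 228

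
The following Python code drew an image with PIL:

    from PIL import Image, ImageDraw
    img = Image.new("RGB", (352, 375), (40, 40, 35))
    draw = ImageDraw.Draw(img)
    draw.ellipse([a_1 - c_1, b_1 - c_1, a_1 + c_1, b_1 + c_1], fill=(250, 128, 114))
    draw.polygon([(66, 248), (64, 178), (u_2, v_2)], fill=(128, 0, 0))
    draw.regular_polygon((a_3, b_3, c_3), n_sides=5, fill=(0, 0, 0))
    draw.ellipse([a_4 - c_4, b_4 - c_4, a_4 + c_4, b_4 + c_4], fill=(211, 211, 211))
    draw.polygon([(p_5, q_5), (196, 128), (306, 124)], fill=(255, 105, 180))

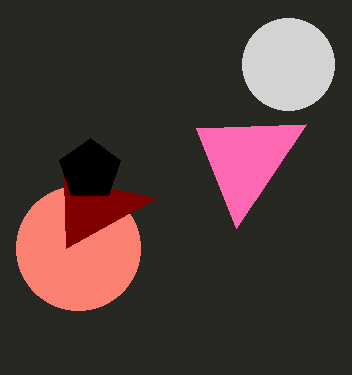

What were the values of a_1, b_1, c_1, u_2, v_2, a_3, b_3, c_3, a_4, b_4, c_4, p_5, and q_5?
a_1 = 78; b_1 = 248; c_1 = 62; u_2 = 156; v_2 = 198; a_3 = 90; b_3 = 170; c_3 = 32; a_4 = 288; b_4 = 64; c_4 = 46; p_5 = 236; q_5 = 228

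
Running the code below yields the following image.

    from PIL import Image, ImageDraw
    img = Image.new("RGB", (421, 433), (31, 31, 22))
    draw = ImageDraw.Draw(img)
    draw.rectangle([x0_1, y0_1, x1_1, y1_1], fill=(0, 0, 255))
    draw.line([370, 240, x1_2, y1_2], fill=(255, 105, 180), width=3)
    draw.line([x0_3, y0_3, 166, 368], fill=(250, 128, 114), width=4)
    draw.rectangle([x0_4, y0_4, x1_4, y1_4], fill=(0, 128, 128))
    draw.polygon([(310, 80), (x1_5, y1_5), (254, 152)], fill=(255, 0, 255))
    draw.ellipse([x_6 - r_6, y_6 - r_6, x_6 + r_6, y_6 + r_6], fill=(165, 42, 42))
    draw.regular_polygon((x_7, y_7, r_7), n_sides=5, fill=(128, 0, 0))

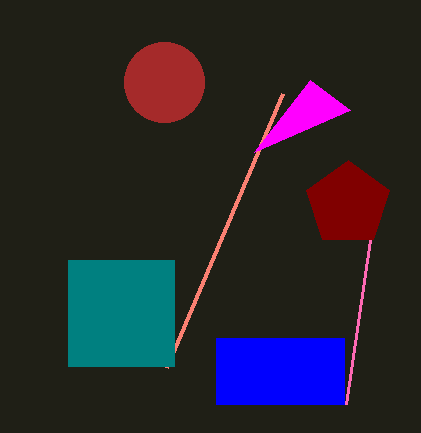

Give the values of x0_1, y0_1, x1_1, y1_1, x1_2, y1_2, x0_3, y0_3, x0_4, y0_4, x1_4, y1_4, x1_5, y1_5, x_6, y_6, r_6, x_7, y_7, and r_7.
x0_1 = 216
y0_1 = 338
x1_1 = 344
y1_1 = 404
x1_2 = 346
y1_2 = 404
x0_3 = 282
y0_3 = 94
x0_4 = 68
y0_4 = 260
x1_4 = 174
y1_4 = 366
x1_5 = 350
y1_5 = 110
x_6 = 164
y_6 = 82
r_6 = 40
x_7 = 348
y_7 = 204
r_7 = 44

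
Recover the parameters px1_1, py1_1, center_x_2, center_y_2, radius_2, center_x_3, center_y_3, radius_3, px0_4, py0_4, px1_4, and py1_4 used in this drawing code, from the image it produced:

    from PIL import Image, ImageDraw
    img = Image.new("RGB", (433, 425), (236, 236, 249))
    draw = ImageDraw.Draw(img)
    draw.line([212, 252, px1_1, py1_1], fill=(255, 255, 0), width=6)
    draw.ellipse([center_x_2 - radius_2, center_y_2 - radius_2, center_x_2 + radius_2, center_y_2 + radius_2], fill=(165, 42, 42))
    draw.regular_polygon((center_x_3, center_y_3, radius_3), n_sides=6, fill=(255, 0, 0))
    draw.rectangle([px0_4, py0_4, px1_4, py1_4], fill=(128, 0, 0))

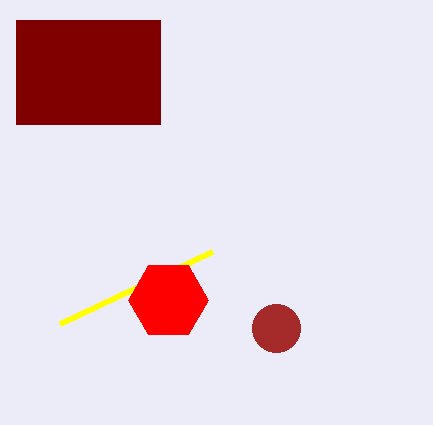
px1_1 = 60; py1_1 = 324; center_x_2 = 276; center_y_2 = 328; radius_2 = 24; center_x_3 = 168; center_y_3 = 300; radius_3 = 40; px0_4 = 16; py0_4 = 20; px1_4 = 160; py1_4 = 124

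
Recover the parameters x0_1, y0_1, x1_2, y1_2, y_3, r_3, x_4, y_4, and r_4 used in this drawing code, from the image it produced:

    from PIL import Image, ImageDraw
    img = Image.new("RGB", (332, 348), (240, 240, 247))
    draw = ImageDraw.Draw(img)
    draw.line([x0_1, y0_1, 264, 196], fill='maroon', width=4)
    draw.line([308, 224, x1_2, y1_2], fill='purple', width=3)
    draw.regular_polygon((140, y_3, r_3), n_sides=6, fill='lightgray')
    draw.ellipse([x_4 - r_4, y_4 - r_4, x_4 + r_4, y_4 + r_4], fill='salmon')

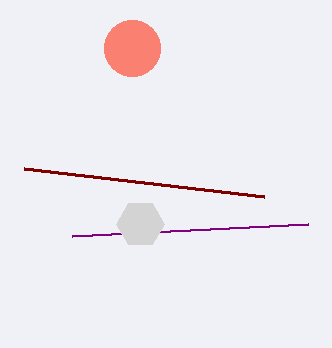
x0_1 = 24, y0_1 = 168, x1_2 = 72, y1_2 = 236, y_3 = 224, r_3 = 24, x_4 = 132, y_4 = 48, r_4 = 28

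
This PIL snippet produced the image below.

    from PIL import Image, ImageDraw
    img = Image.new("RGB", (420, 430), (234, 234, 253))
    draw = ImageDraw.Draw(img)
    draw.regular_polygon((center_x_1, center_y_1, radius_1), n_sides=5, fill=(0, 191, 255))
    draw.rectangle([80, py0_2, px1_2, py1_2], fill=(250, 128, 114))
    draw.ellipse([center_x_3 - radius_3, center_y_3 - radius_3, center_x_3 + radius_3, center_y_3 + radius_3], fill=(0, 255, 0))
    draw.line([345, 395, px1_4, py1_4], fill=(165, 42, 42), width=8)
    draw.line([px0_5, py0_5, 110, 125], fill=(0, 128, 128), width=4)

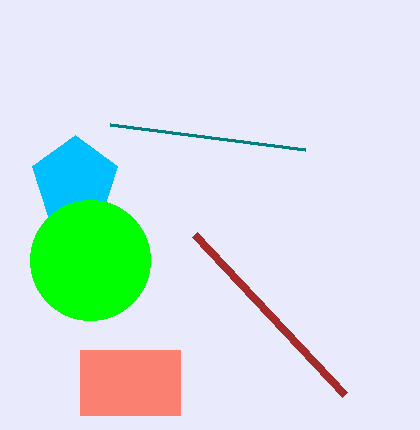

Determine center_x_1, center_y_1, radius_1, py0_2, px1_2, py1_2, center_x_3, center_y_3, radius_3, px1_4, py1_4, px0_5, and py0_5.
center_x_1 = 75, center_y_1 = 180, radius_1 = 45, py0_2 = 350, px1_2 = 180, py1_2 = 415, center_x_3 = 90, center_y_3 = 260, radius_3 = 60, px1_4 = 195, py1_4 = 235, px0_5 = 305, py0_5 = 150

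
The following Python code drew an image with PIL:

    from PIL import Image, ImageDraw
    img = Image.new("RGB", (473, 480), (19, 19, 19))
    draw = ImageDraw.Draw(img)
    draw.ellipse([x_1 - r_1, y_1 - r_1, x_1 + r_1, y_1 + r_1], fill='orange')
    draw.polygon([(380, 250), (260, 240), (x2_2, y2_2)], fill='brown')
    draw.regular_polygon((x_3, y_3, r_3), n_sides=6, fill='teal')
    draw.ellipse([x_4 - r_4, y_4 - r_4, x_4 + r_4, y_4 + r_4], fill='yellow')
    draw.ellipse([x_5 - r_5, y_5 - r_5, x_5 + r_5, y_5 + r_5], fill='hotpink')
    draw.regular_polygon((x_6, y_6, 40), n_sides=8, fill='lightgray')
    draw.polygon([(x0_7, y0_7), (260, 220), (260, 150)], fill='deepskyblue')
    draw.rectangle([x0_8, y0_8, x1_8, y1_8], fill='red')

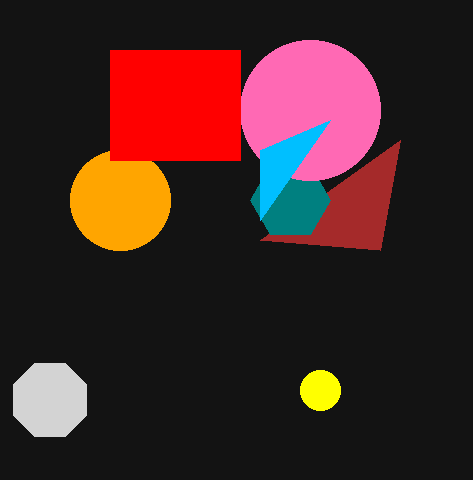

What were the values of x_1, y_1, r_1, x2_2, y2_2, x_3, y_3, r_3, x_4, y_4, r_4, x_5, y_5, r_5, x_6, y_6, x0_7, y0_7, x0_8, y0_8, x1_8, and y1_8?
x_1 = 120
y_1 = 200
r_1 = 50
x2_2 = 400
y2_2 = 140
x_3 = 290
y_3 = 200
r_3 = 40
x_4 = 320
y_4 = 390
r_4 = 20
x_5 = 310
y_5 = 110
r_5 = 70
x_6 = 50
y_6 = 400
x0_7 = 330
y0_7 = 120
x0_8 = 110
y0_8 = 50
x1_8 = 240
y1_8 = 160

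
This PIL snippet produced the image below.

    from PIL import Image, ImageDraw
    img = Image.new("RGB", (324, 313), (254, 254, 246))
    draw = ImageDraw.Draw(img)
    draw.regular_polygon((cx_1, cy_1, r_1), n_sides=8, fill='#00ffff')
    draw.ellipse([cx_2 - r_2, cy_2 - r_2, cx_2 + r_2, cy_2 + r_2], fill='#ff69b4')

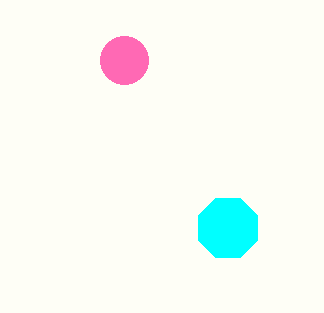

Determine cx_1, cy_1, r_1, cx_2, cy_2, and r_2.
cx_1 = 228, cy_1 = 228, r_1 = 32, cx_2 = 124, cy_2 = 60, r_2 = 24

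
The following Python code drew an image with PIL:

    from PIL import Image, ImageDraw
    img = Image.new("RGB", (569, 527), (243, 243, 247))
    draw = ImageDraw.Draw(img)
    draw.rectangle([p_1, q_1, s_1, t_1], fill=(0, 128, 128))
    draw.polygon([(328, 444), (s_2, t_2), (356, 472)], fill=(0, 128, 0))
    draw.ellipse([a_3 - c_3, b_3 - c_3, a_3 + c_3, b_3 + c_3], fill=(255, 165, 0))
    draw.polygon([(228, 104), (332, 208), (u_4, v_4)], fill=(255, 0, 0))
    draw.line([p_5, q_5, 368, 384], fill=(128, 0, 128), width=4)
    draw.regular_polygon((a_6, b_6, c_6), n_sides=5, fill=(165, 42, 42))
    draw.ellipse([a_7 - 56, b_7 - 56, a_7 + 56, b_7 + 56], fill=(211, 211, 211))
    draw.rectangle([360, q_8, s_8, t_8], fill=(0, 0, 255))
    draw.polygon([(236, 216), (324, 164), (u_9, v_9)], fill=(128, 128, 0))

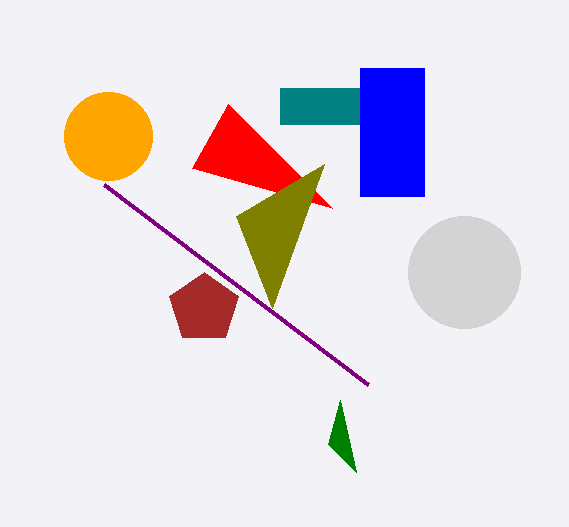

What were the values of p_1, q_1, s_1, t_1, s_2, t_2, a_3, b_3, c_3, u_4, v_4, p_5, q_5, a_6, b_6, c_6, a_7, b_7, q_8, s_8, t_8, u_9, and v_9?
p_1 = 280
q_1 = 88
s_1 = 360
t_1 = 124
s_2 = 340
t_2 = 400
a_3 = 108
b_3 = 136
c_3 = 44
u_4 = 192
v_4 = 168
p_5 = 104
q_5 = 184
a_6 = 204
b_6 = 308
c_6 = 36
a_7 = 464
b_7 = 272
q_8 = 68
s_8 = 424
t_8 = 196
u_9 = 272
v_9 = 308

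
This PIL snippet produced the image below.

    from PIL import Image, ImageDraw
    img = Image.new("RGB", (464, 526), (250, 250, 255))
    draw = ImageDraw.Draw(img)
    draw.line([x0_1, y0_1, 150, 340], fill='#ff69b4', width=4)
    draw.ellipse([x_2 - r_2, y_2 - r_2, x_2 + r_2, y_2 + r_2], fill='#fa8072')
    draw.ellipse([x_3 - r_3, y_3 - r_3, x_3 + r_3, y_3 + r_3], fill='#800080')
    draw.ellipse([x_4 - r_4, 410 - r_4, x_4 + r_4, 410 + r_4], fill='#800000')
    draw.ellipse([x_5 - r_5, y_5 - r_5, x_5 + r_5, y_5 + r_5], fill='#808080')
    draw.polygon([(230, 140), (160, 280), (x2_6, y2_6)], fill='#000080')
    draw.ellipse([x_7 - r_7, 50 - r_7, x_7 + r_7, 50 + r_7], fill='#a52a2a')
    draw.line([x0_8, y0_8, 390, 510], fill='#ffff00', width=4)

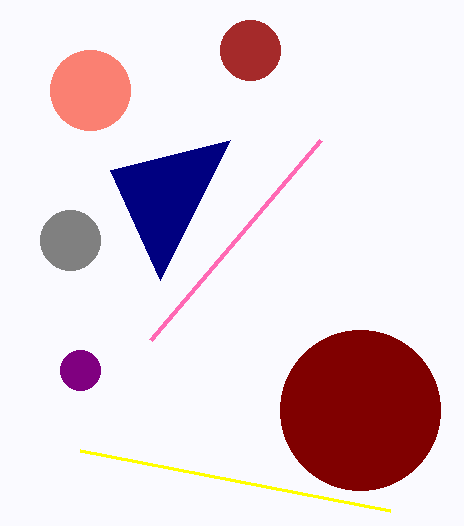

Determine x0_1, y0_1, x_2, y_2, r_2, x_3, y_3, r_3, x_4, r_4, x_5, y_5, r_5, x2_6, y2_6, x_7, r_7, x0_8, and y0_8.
x0_1 = 320
y0_1 = 140
x_2 = 90
y_2 = 90
r_2 = 40
x_3 = 80
y_3 = 370
r_3 = 20
x_4 = 360
r_4 = 80
x_5 = 70
y_5 = 240
r_5 = 30
x2_6 = 110
y2_6 = 170
x_7 = 250
r_7 = 30
x0_8 = 80
y0_8 = 450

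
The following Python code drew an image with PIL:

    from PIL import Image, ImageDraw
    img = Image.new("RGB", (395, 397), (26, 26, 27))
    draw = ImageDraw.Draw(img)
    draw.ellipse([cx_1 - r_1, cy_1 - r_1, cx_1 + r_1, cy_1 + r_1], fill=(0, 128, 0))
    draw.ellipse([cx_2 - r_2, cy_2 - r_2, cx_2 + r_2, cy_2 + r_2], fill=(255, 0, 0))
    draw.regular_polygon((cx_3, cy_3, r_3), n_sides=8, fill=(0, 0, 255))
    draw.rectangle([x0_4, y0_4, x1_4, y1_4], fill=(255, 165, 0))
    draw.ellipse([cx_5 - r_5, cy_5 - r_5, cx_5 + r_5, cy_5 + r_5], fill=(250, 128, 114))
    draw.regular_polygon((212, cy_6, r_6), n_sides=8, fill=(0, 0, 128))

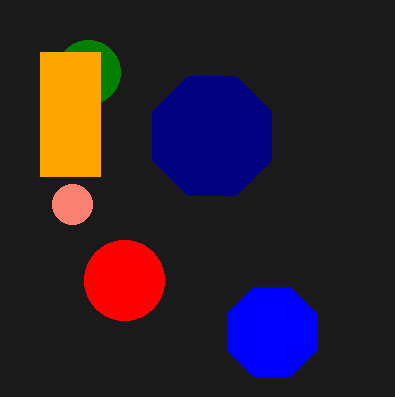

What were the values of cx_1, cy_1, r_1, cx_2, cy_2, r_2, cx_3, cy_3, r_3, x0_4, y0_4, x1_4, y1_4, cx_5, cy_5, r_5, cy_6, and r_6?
cx_1 = 88
cy_1 = 72
r_1 = 32
cx_2 = 124
cy_2 = 280
r_2 = 40
cx_3 = 272
cy_3 = 332
r_3 = 48
x0_4 = 40
y0_4 = 52
x1_4 = 100
y1_4 = 176
cx_5 = 72
cy_5 = 204
r_5 = 20
cy_6 = 136
r_6 = 64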